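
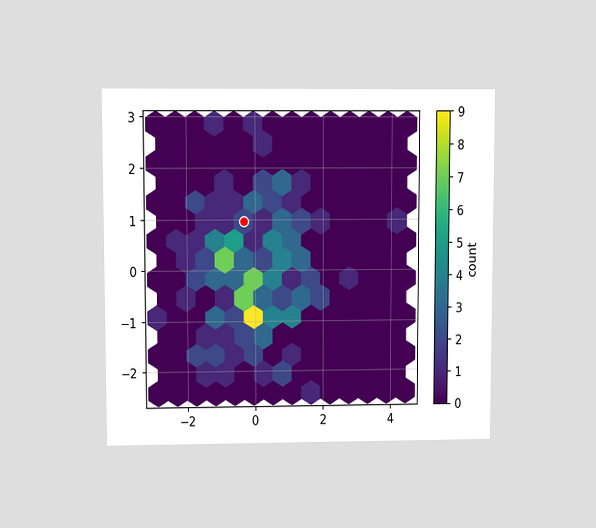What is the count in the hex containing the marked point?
The chart is viewed at a slight angle. The marked hex reads 2 on the colorbar.

2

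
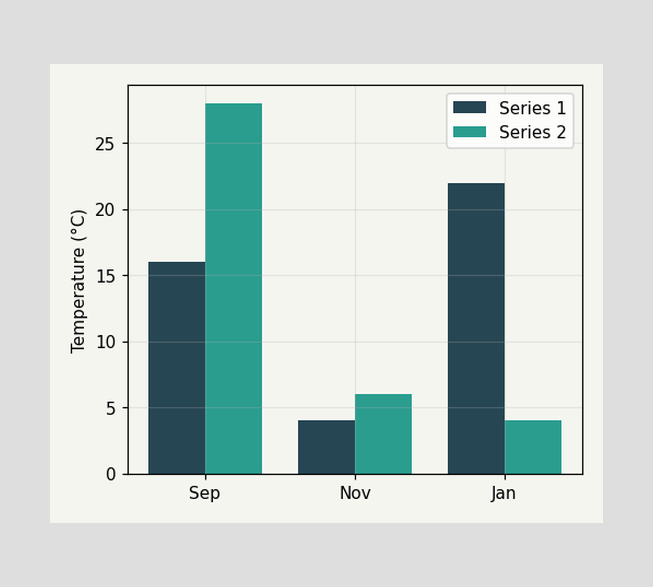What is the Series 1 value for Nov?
4°C

The Series 1 bar at Nov reaches 4°C on the y-axis.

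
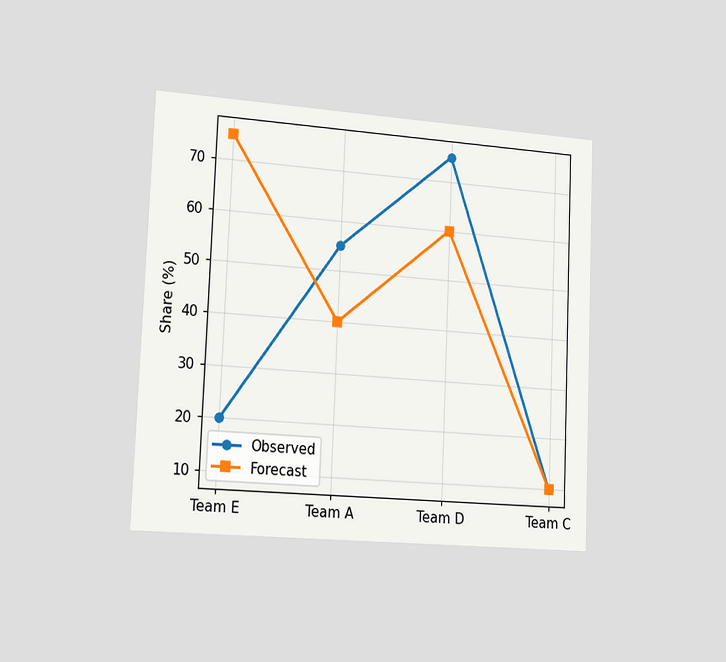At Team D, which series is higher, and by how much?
Observed, by 15%

The chart is tilted about 2° clockwise and viewed slightly from the left. At Team D, Observed sits above the other line by 15%.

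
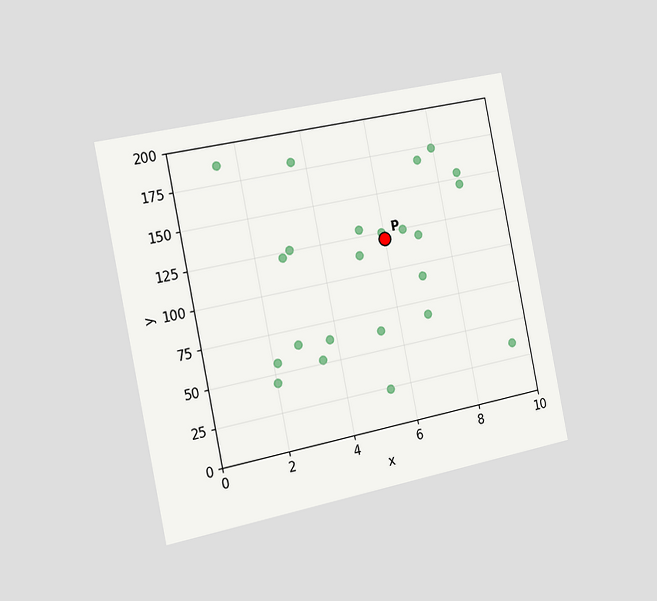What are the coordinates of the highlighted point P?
(6, 120)

The chart is tilted about 11° counter-clockwise and viewed slightly from the left. Following the gridlines from P to each axis, P sits at (6, 120).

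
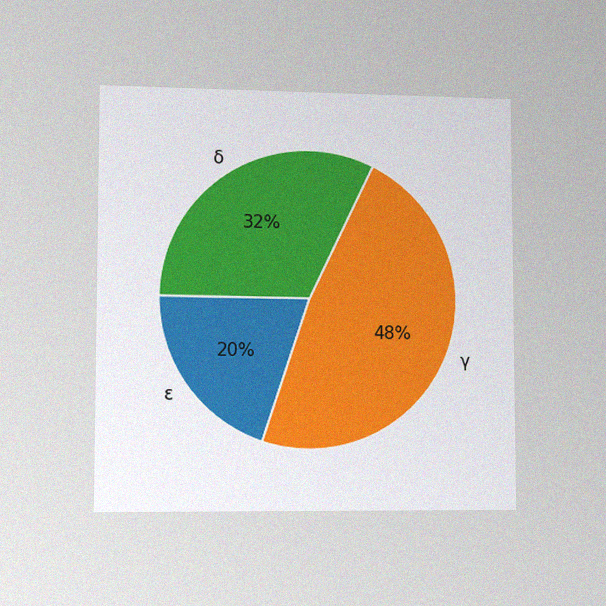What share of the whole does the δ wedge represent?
32%

The chart is viewed slightly from the left, with some photo noise. The δ slice takes up 32% of the pie.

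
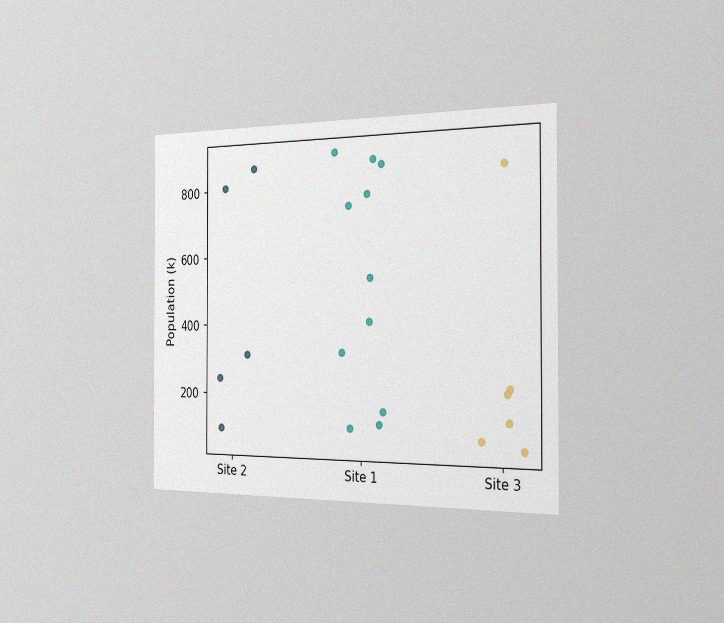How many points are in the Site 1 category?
11

The chart is viewed slightly from the right, with some photo noise. Counting the markers in the Site 1 column gives 11.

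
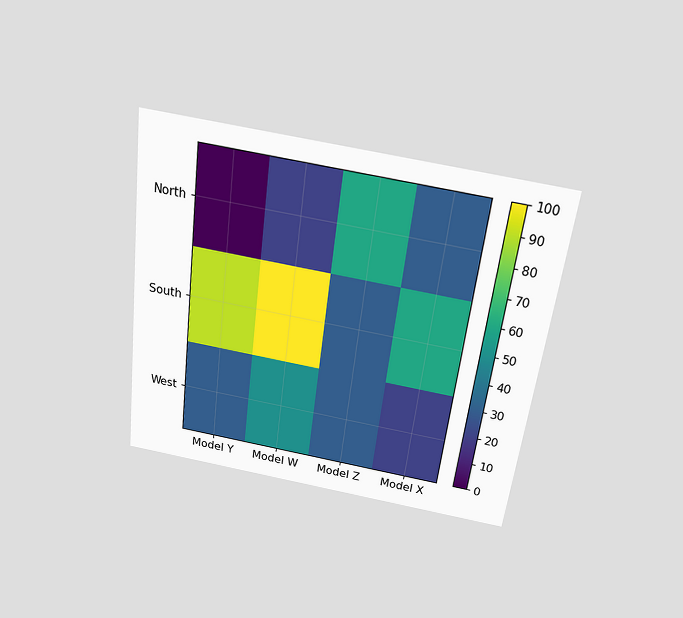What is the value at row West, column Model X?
The chart is tilted about 7° clockwise and viewed slightly from above. Matching cell (West, Model X) against the colorbar gives 20.

20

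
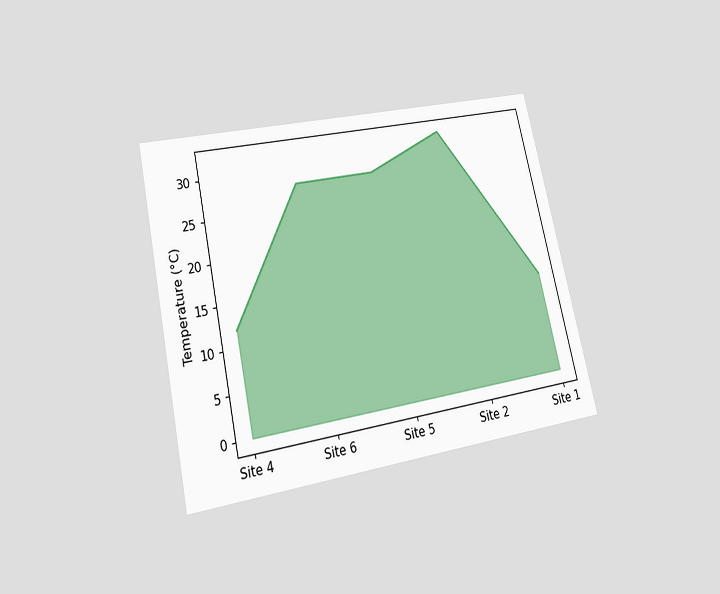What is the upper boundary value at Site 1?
12°C

The chart is tilted about 13° counter-clockwise and viewed slightly from below. At Site 1 the upper boundary is at 12°C.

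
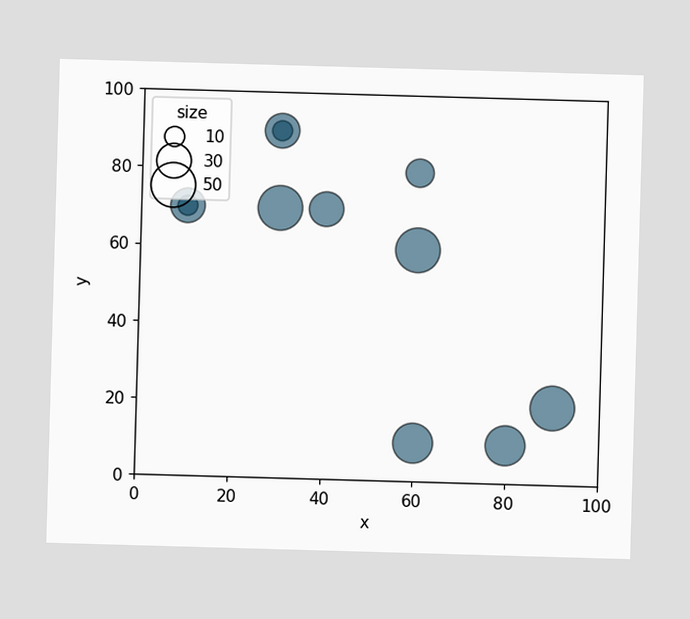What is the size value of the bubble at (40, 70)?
30

Matching the bubble at (40, 70) against the size legend gives 30.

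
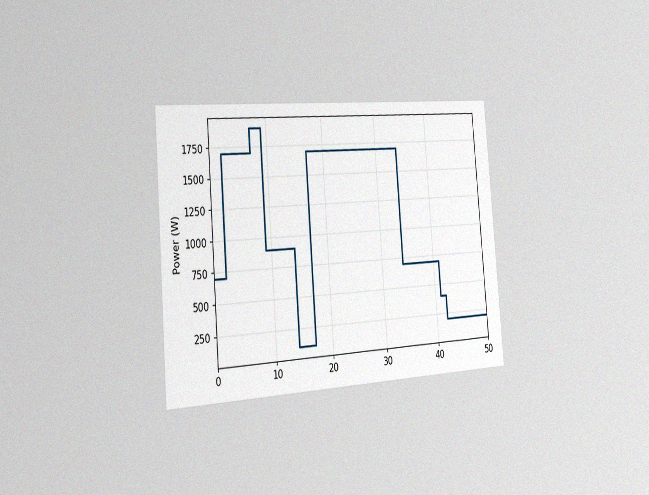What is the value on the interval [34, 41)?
The chart is tilted about 5° counter-clockwise and viewed slightly from the left, with some photo noise. On [34, 41) the step sits at 700W.

700W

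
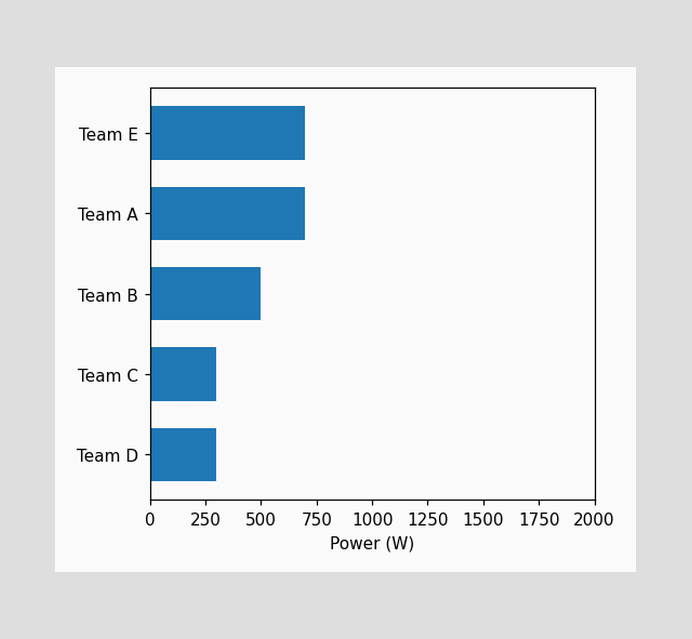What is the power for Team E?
Reading along the chart's x-axis, the Team E bar reaches 700W.

700W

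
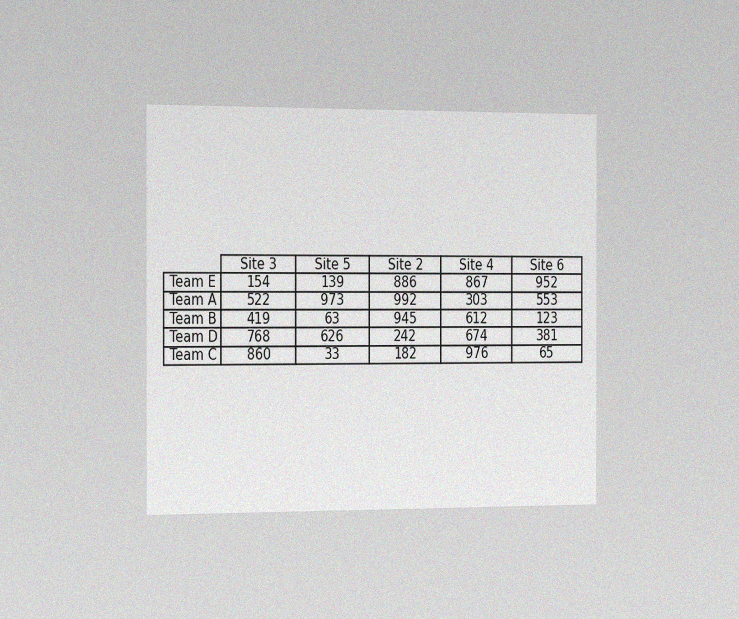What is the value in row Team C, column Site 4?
976

The chart is viewed slightly from the left, with some photo noise. The (Team C, Site 4) cell reads 976.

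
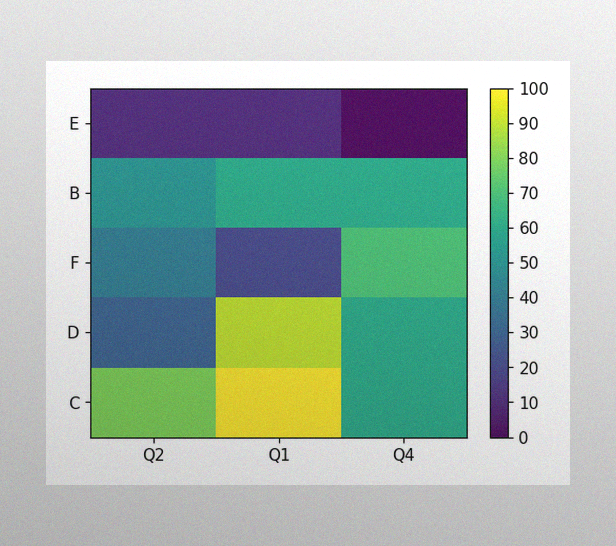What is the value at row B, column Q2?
The image has some photo noise and uneven lighting. Matching cell (B, Q2) against the colorbar gives 50.

50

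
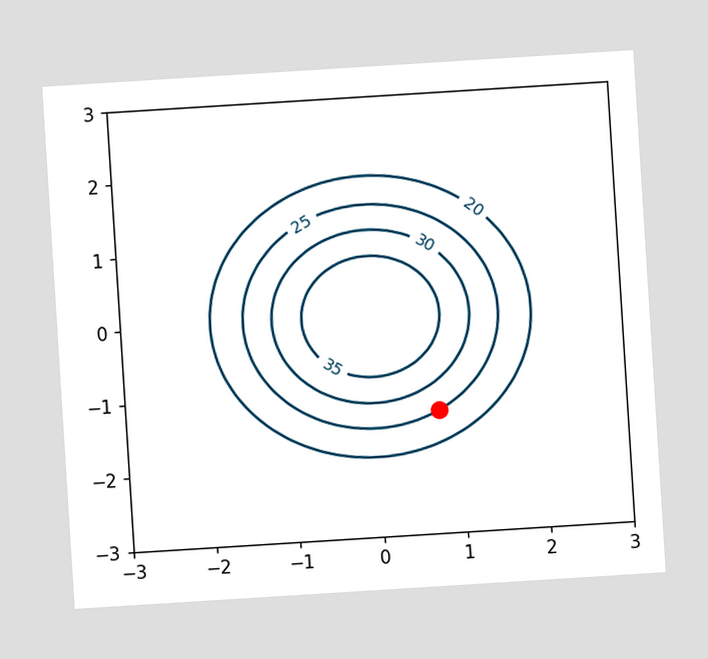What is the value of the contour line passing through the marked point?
25

The chart is tilted about 4° counter-clockwise. The marked point sits on the contour labelled 25.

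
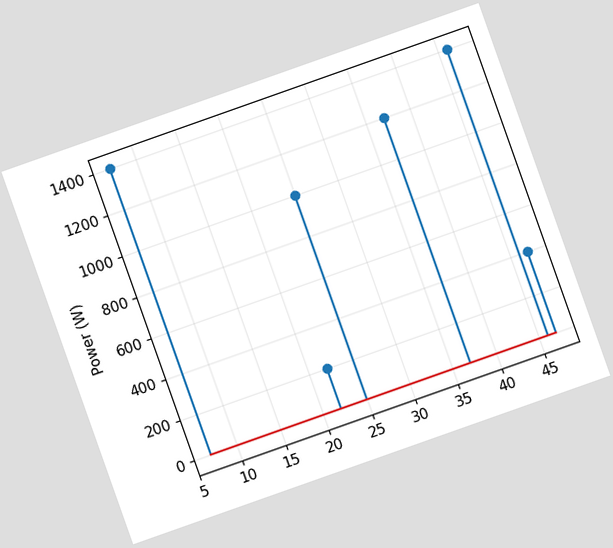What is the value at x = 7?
The chart is tilted about 19° counter-clockwise. The stem at x=7 reaches 1400W.

1400W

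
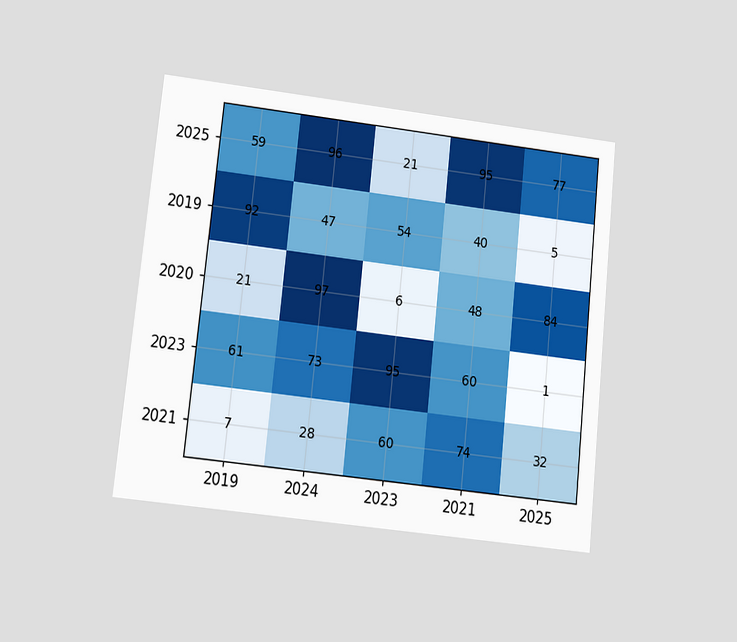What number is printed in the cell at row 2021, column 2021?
74

The chart is tilted about 6° clockwise and viewed at a slight angle. The (2021, 2021) cell reads 74.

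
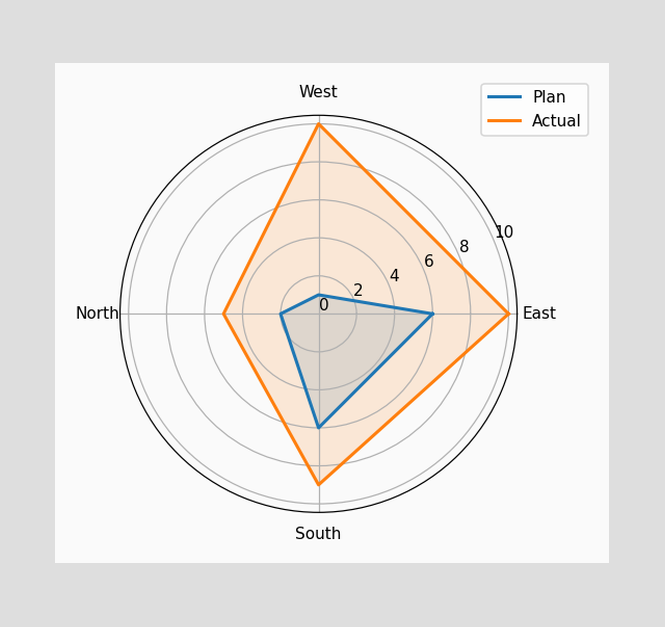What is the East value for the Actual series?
On the East axis, Actual reaches 10.

10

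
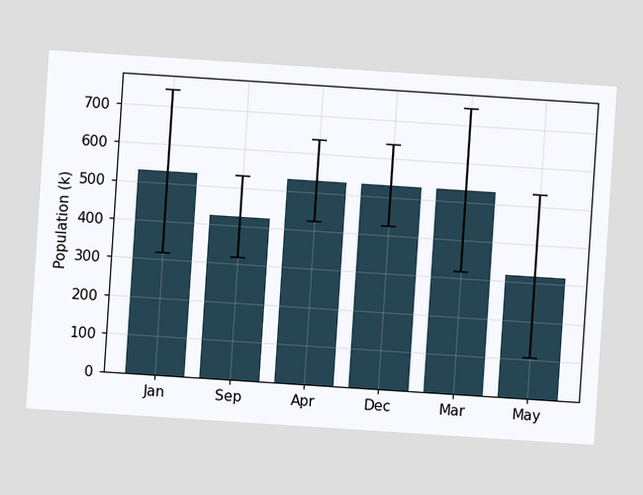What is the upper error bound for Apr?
636k

The chart is tilted about 4° clockwise. The Apr bar's upper whisker reaches 636k.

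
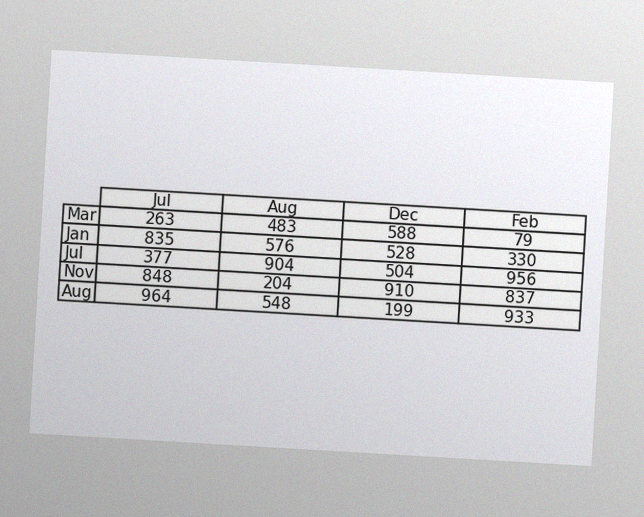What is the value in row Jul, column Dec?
504

The chart is tilted about 3° clockwise, with some photo noise. The (Jul, Dec) cell reads 504.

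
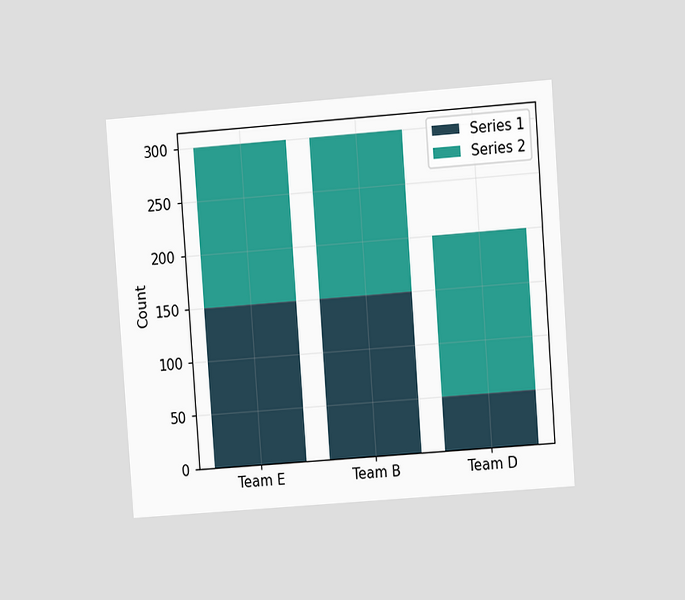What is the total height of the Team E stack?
300

The chart is tilted about 4° counter-clockwise and viewed at a slight angle. The Team E stack's top reaches 300 on the y-axis.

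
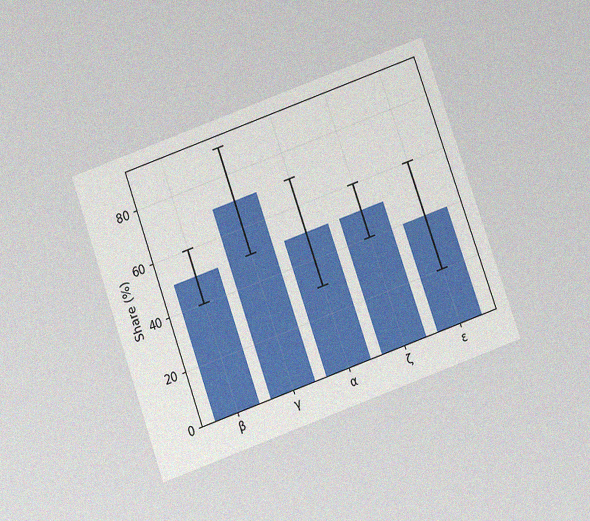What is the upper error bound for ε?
The chart is tilted about 19° counter-clockwise and viewed slightly from below, with some photo noise. The ε bar's upper whisker reaches 60%.

60%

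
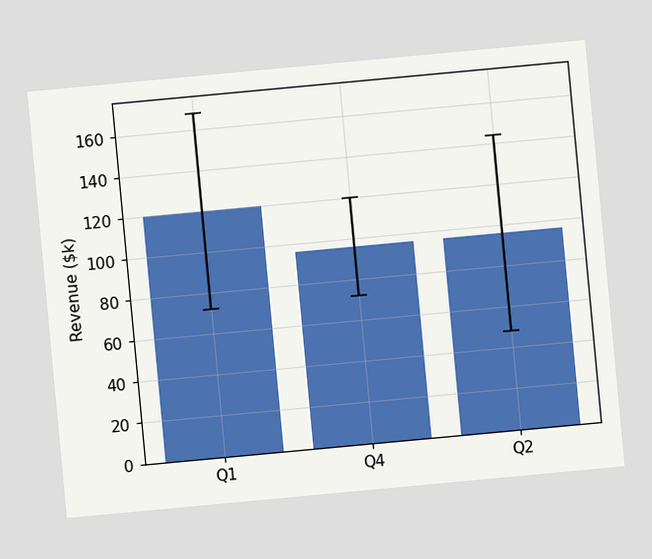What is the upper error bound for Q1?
$168k

The chart is tilted about 5° counter-clockwise. The Q1 bar's upper whisker reaches $168k.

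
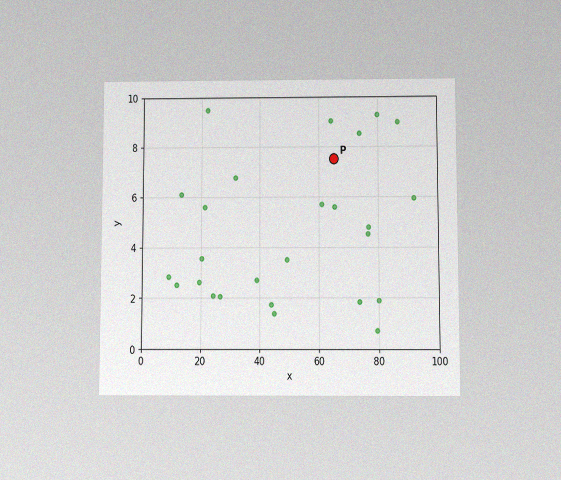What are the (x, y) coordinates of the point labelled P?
(65, 7.5)

The chart is viewed slightly from below, with some photo noise. Following the gridlines from P to each axis, P sits at (65, 7.5).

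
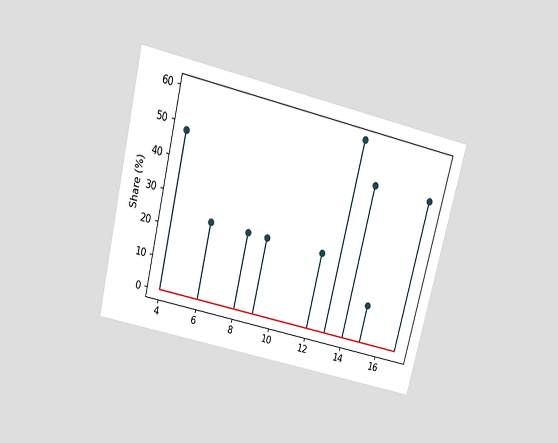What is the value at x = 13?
60%

The chart is tilted about 14° clockwise and viewed slightly from above. The stem at x=13 reaches 60%.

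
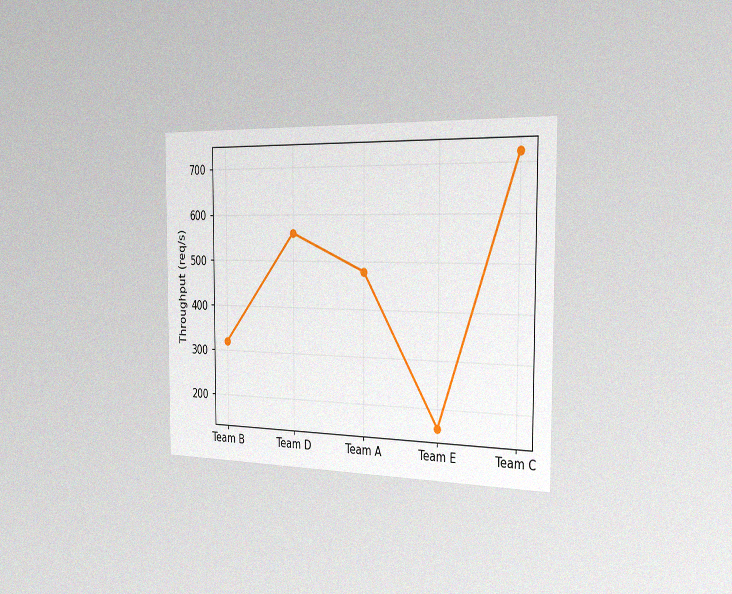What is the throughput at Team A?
The chart is viewed slightly from the right, with some photo noise. At Team A, the line is at 480req/s.

480req/s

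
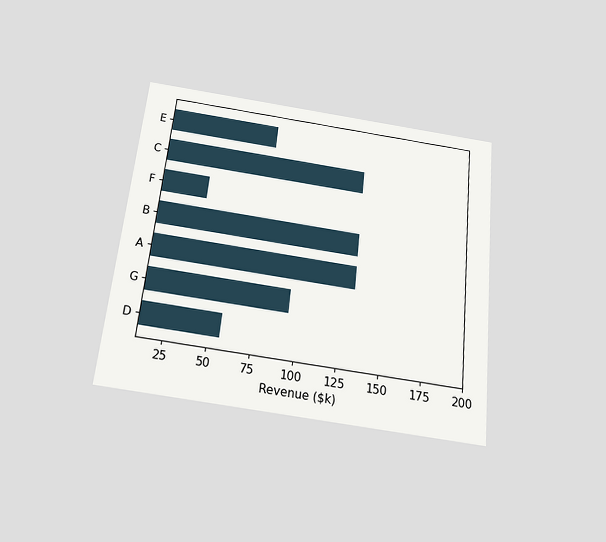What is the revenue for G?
The chart is tilted about 6° clockwise and viewed slightly from below. Reading along the chart's x-axis, the G bar reaches $95k.

$95k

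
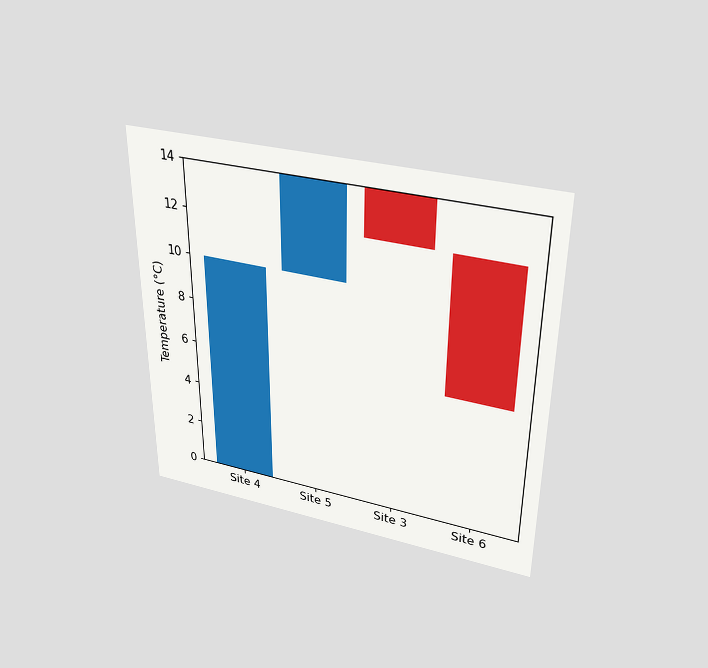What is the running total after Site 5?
14°C

The chart is viewed slightly from above. After Site 5 the running total reaches 14°C.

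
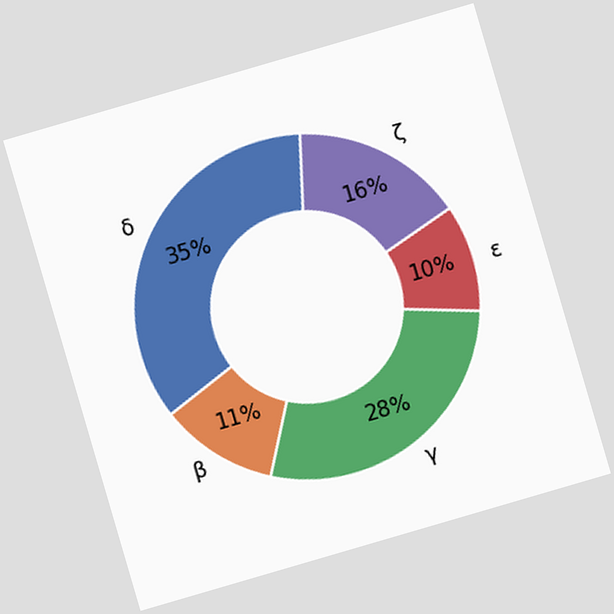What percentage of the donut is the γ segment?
28%

The chart is tilted about 16° counter-clockwise. The γ segment takes up 28% of the ring.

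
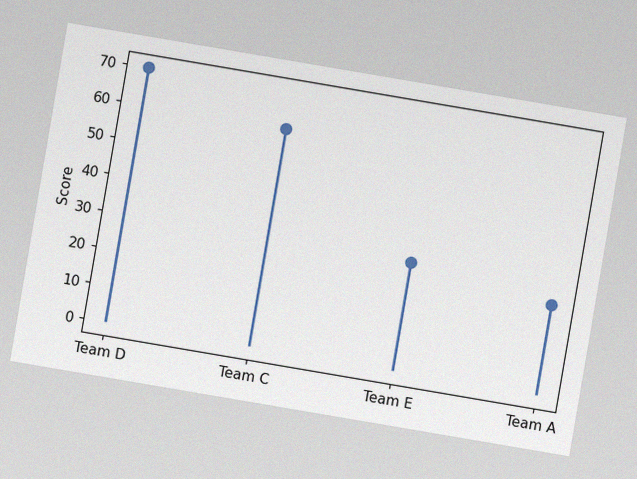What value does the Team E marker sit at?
30

The chart is tilted about 10° clockwise, with some photo noise. The Team E marker sits at 30.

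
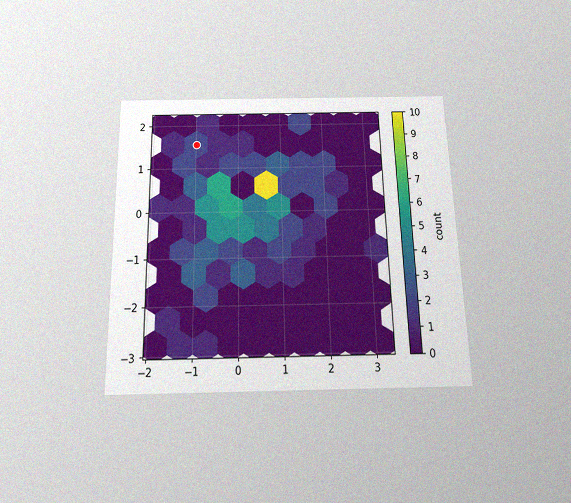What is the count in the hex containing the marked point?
The chart is viewed slightly from below, with some photo noise. The marked hex reads 2 on the colorbar.

2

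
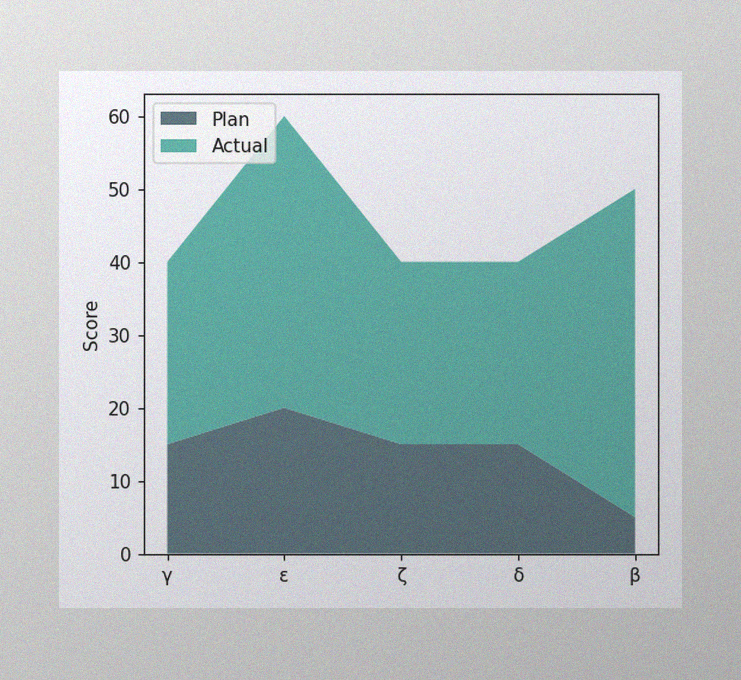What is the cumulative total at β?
50

The image has some photo noise and uneven lighting. The stacked total at β reaches 50.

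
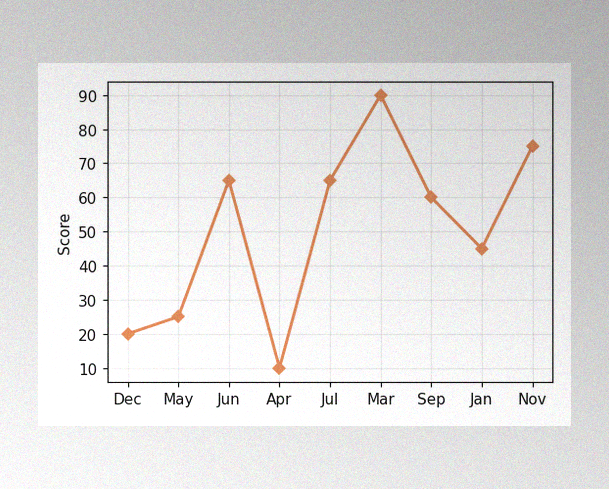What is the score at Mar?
The image has some photo noise and uneven lighting. At Mar, the line is at 90.

90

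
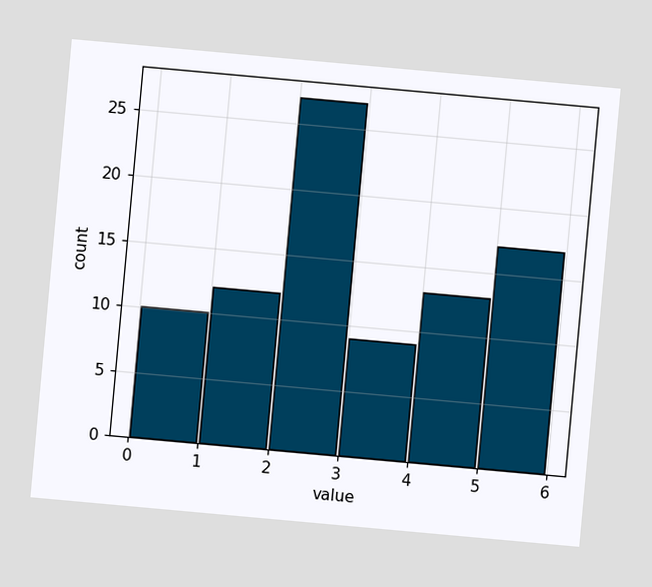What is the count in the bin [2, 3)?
27

The chart is tilted about 5° clockwise. The [2, 3) bin has height 27.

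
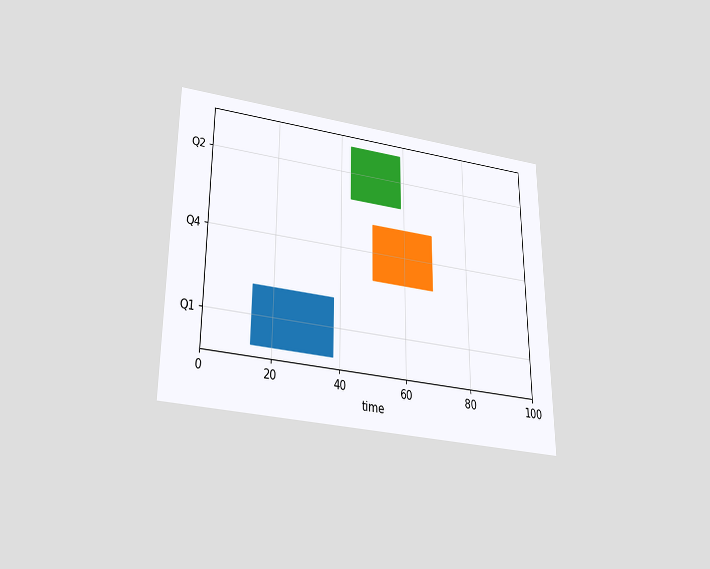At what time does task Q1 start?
The chart is viewed slightly from below. The Q1 bar begins at t=14.

14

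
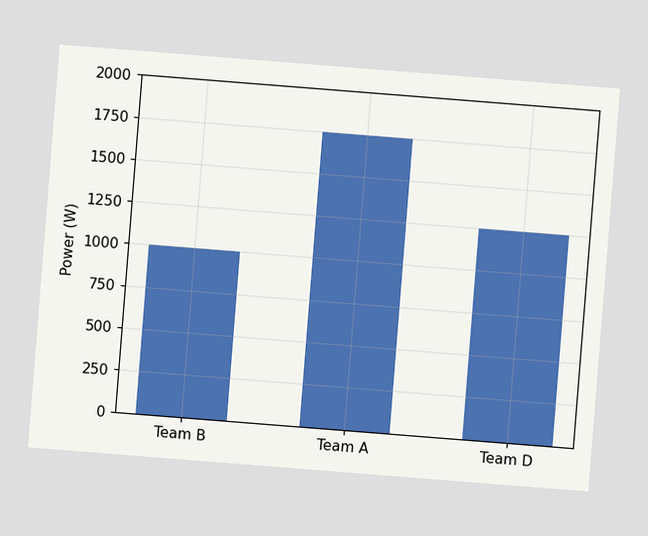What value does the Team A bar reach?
1750W

The chart is tilted about 5° clockwise. Reading along the chart's y-axis, the Team A bar reaches 1750W.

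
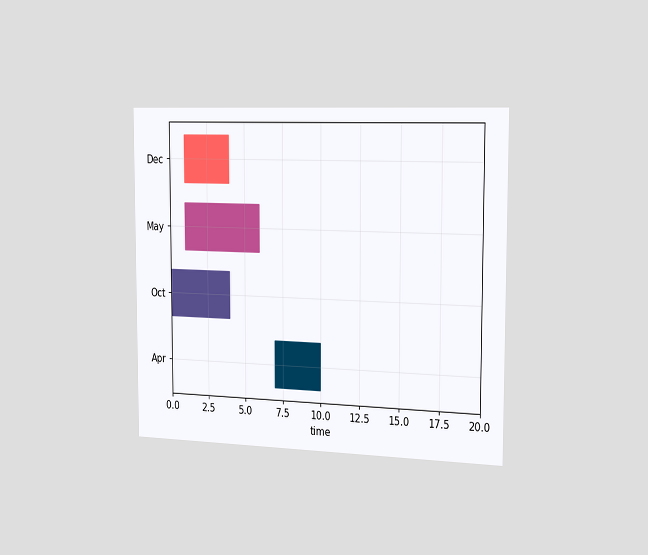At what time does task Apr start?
7

The chart is viewed slightly from the right. The Apr bar begins at t=7.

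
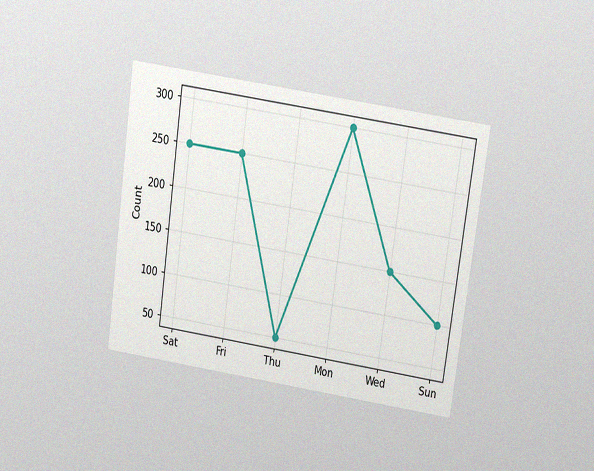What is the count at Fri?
250

The chart is tilted about 8° clockwise and viewed slightly from above, with some photo noise. At Fri, the line is at 250.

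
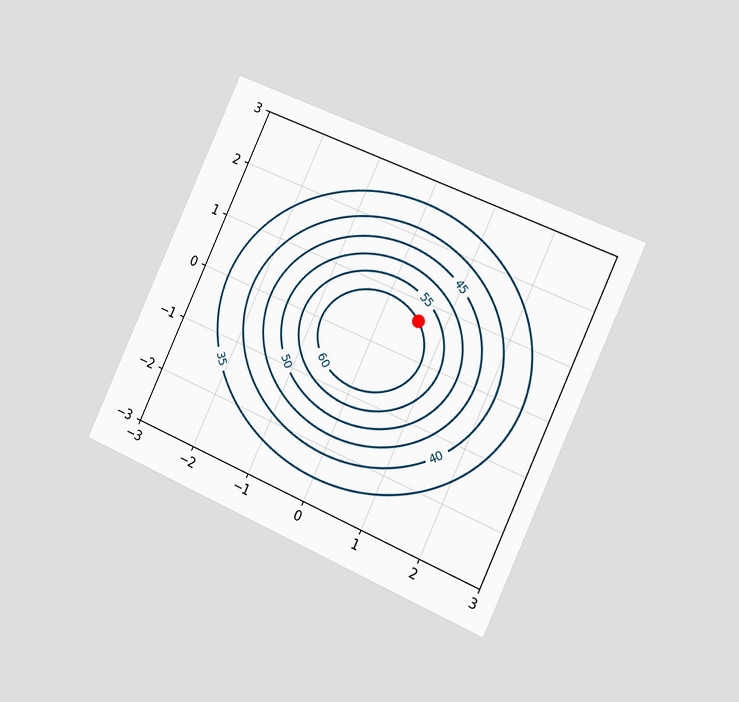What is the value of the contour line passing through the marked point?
The chart is tilted about 24° clockwise and viewed slightly from the right. The marked point sits on the contour labelled 60.

60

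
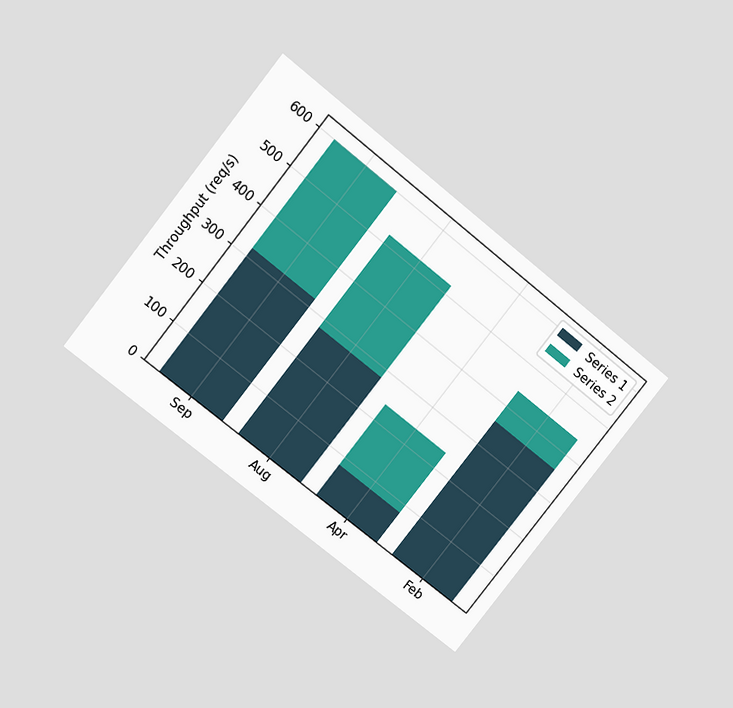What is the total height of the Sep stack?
The chart is tilted about 38° clockwise and viewed at a slight angle. The Sep stack's top reaches 600req/s on the y-axis.

600req/s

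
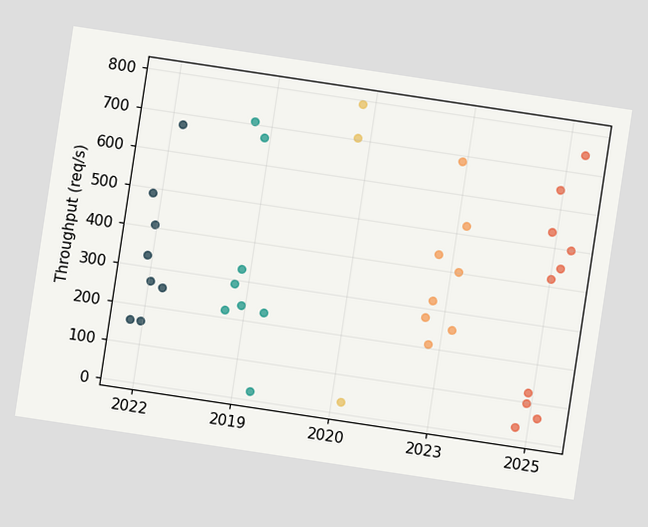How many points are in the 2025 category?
10

The chart is tilted about 9° clockwise. Counting the markers in the 2025 column gives 10.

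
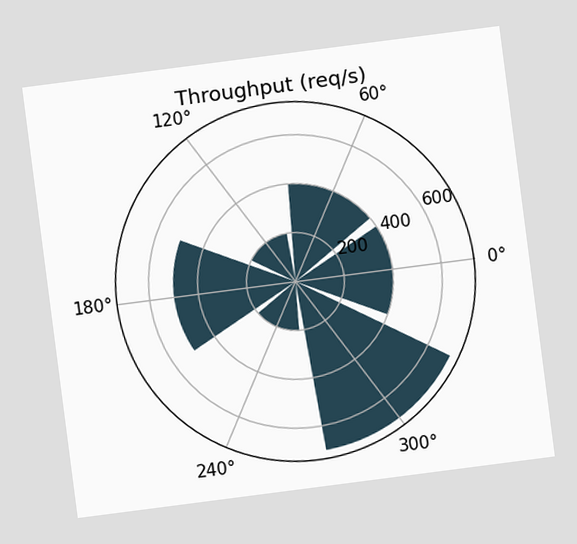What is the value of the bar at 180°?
The chart is tilted about 7° counter-clockwise. The bar at 180° reaches 500req/s on the radial axis.

500req/s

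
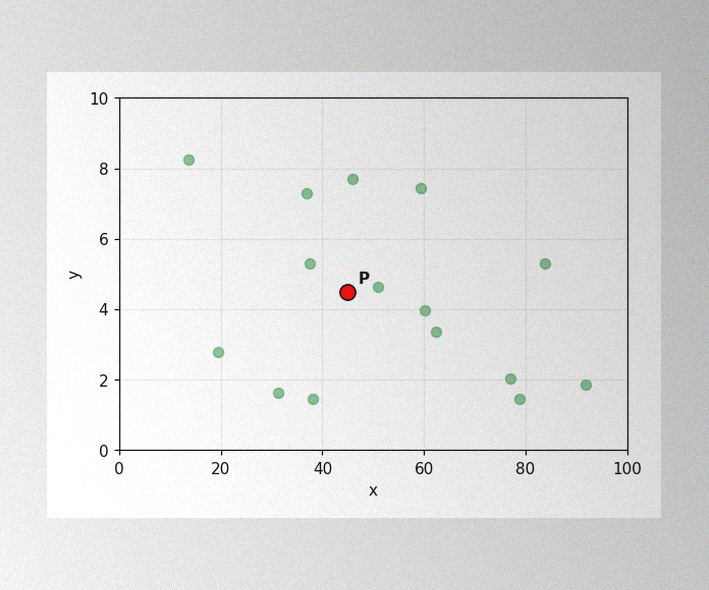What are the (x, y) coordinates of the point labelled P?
(45, 4.5)

The image has some photo noise and uneven lighting. Following the gridlines from P to each axis, P sits at (45, 4.5).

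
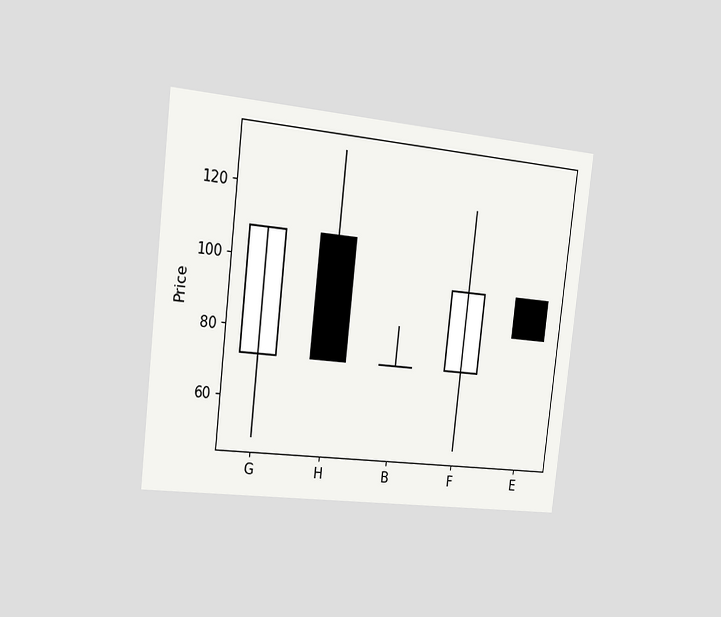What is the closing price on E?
The chart is tilted about 7° clockwise and viewed slightly from the left. The E candle closes at 84.

84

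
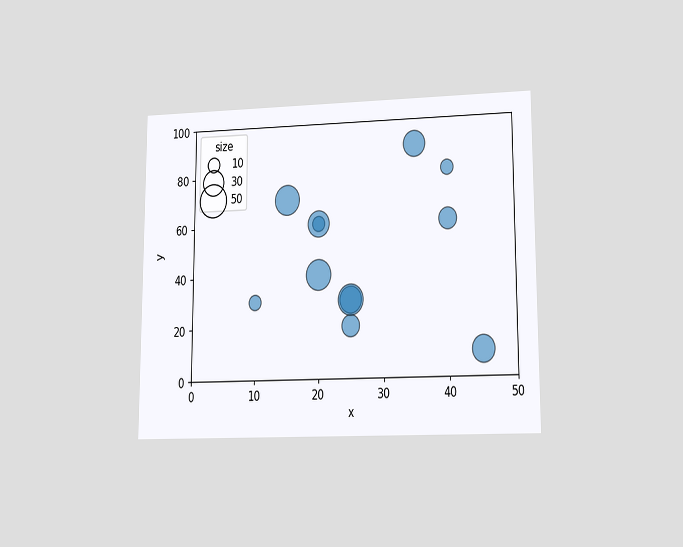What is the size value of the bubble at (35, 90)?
The chart is viewed at a slight angle. Matching the bubble at (35, 90) against the size legend gives 30.

30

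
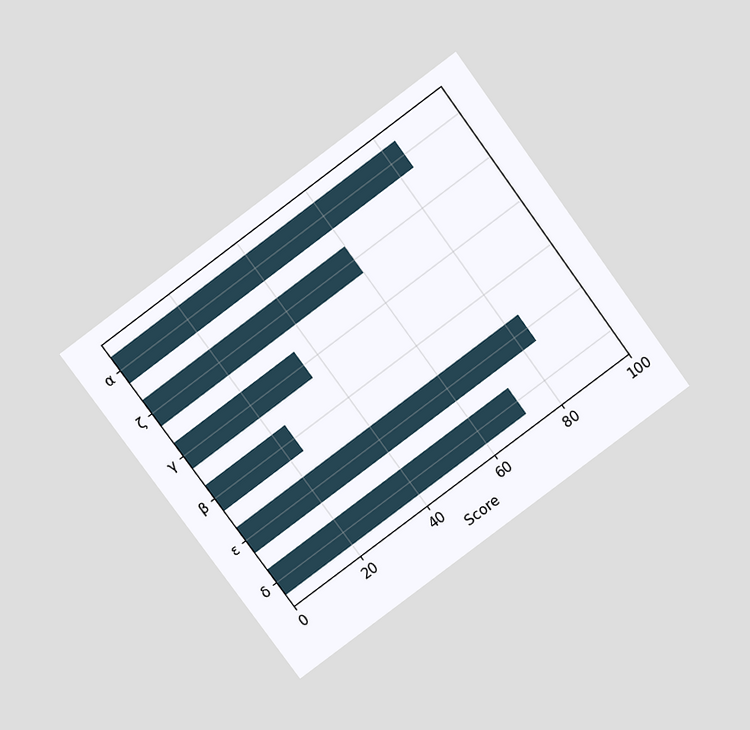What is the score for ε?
84

The chart is tilted about 36° counter-clockwise and viewed slightly from above. Reading along the chart's x-axis, the ε bar reaches 84.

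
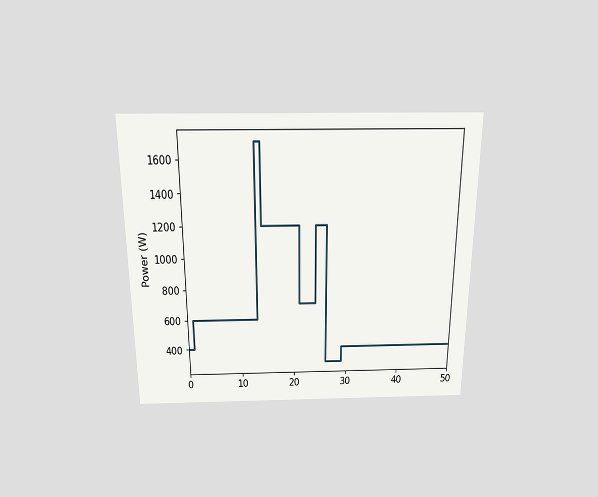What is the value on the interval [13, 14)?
The chart is viewed slightly from above. On [13, 14) the step sits at 1700W.

1700W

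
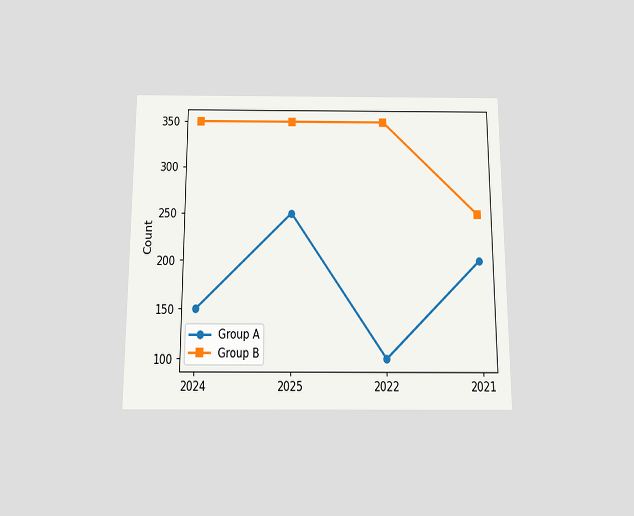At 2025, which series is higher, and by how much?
The chart is viewed slightly from below. At 2025, Group B sits above the other line by 100.

Group B, by 100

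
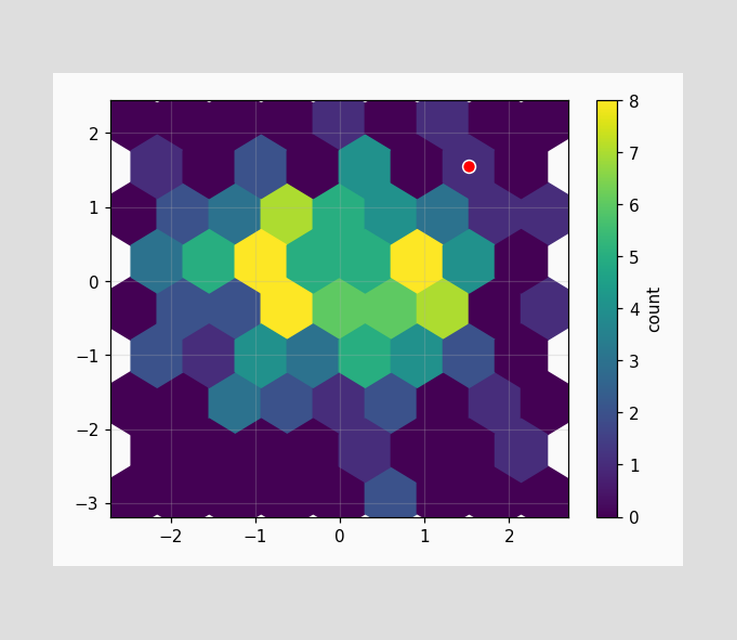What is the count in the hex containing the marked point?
1

The marked hex reads 1 on the colorbar.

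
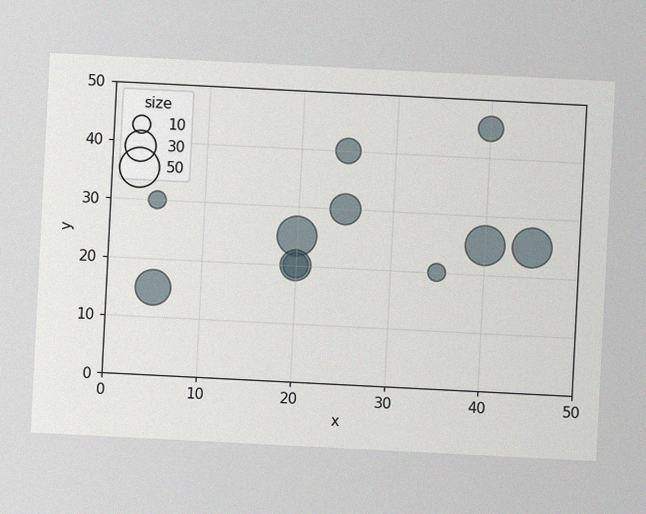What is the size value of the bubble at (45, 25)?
50

The chart is tilted about 3° clockwise, with some photo noise. Matching the bubble at (45, 25) against the size legend gives 50.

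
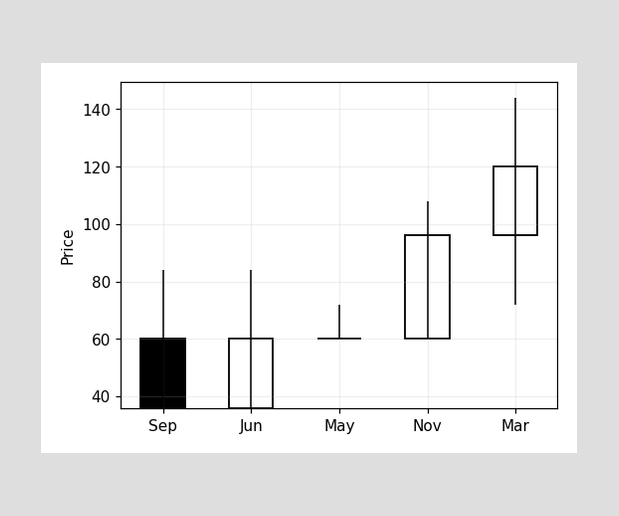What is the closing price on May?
The May candle closes at 60.

60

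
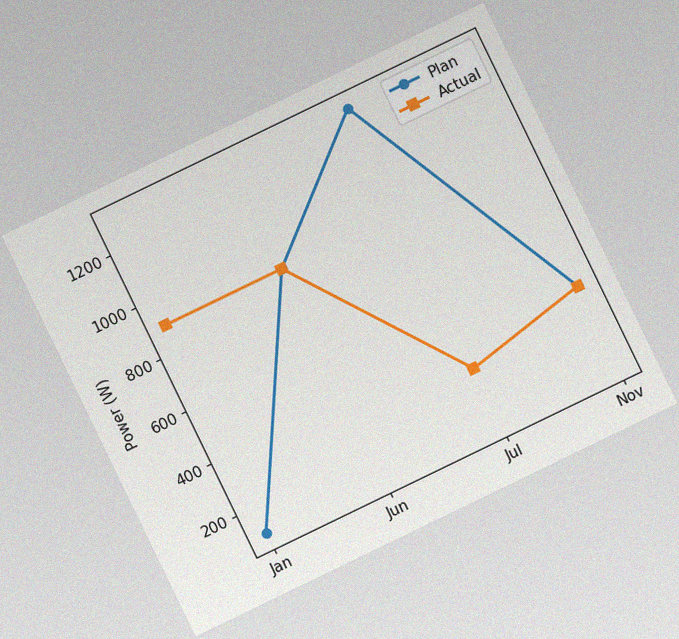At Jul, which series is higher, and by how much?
Plan, by 1000W

The chart is tilted about 26° counter-clockwise, with some photo noise. At Jul, Plan sits above the other line by 1000W.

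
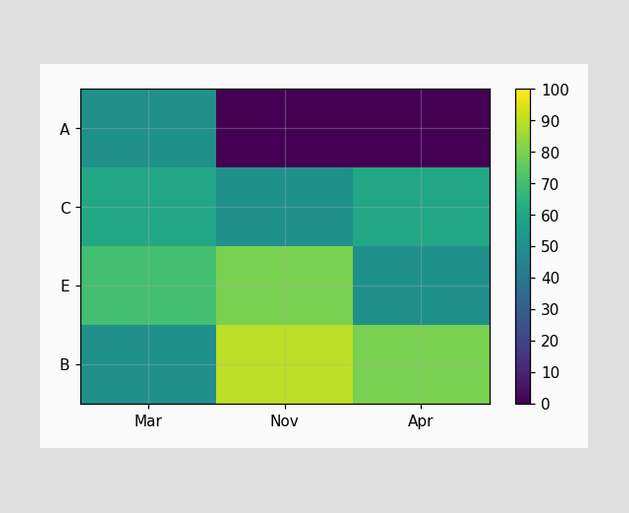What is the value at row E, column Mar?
70

Matching cell (E, Mar) against the colorbar gives 70.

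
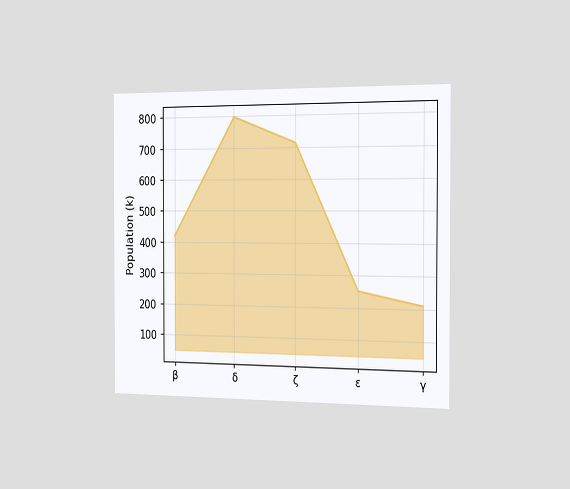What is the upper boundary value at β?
The chart is viewed slightly from the right. At β the upper boundary is at 420k.

420k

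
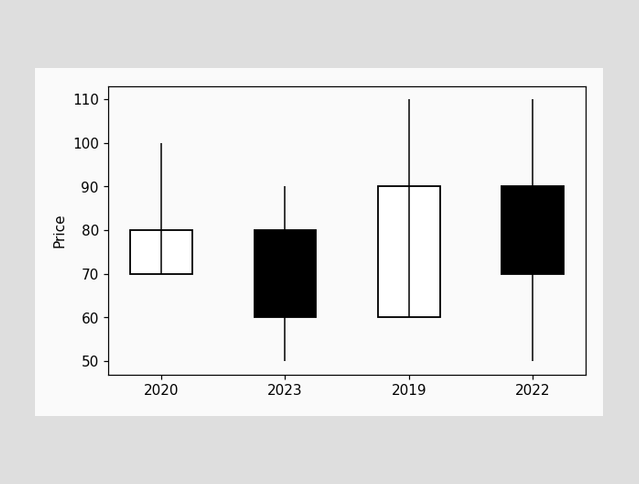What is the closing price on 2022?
70

The 2022 candle closes at 70.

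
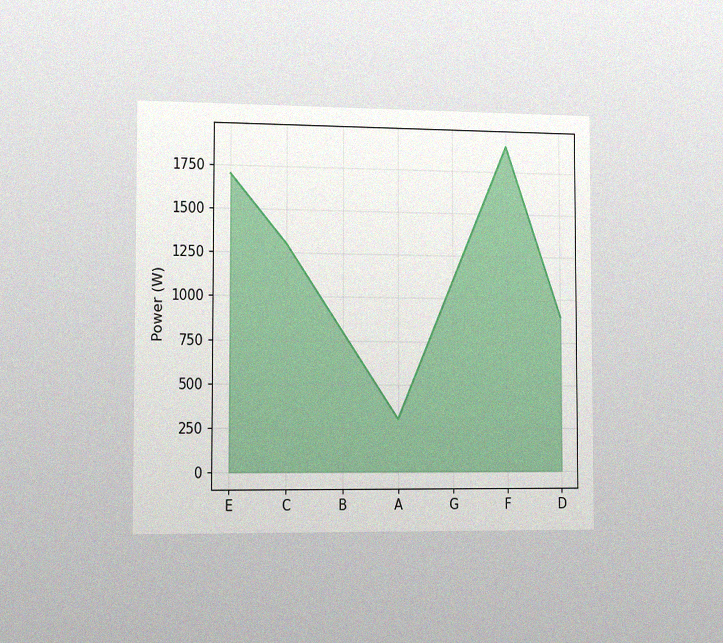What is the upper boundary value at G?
1100W

The chart is viewed slightly from the left, with some photo noise. At G the upper boundary is at 1100W.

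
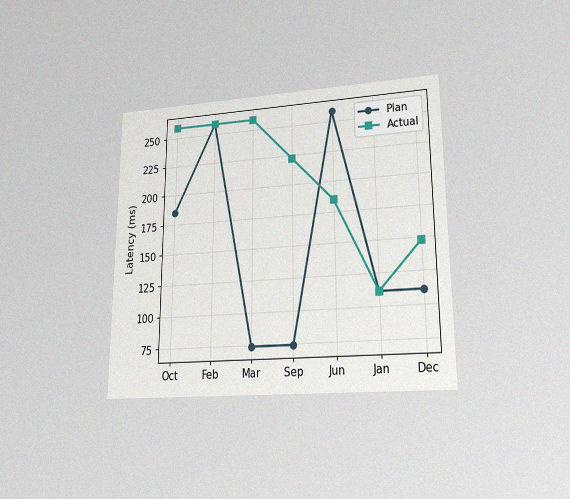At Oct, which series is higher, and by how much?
The chart is viewed at a slight angle, with some photo noise. At Oct, Actual sits above the other line by 74ms.

Actual, by 74ms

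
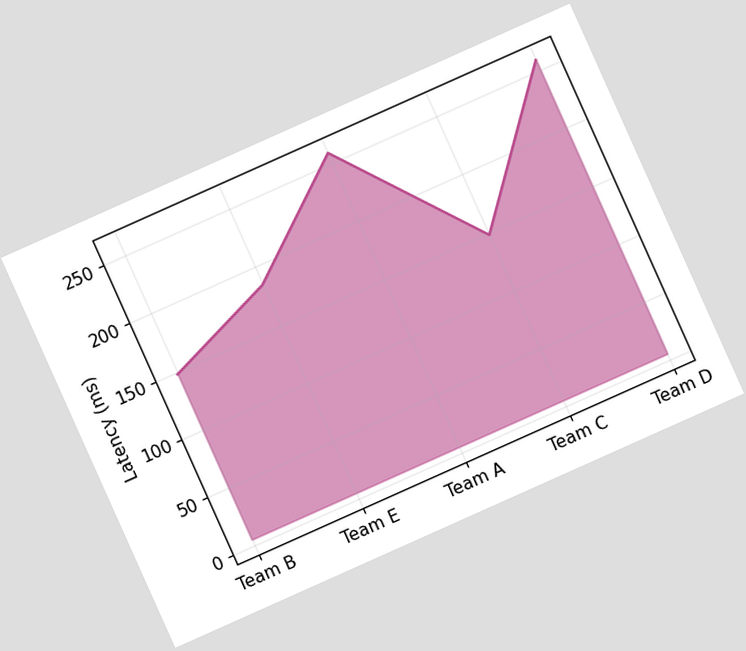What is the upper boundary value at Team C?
148ms

The chart is tilted about 24° counter-clockwise. At Team C the upper boundary is at 148ms.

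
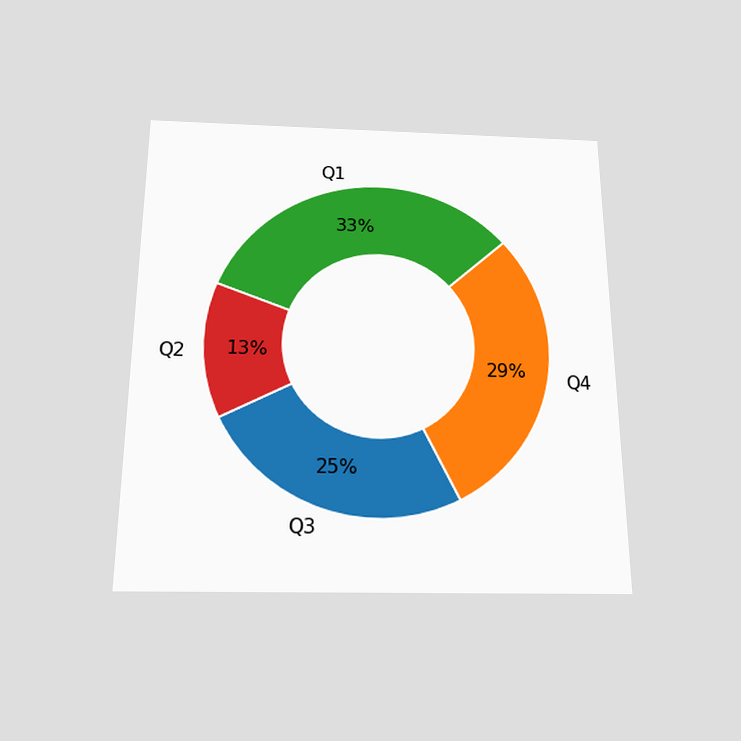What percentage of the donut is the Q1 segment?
The chart is viewed slightly from below. The Q1 segment takes up 33% of the ring.

33%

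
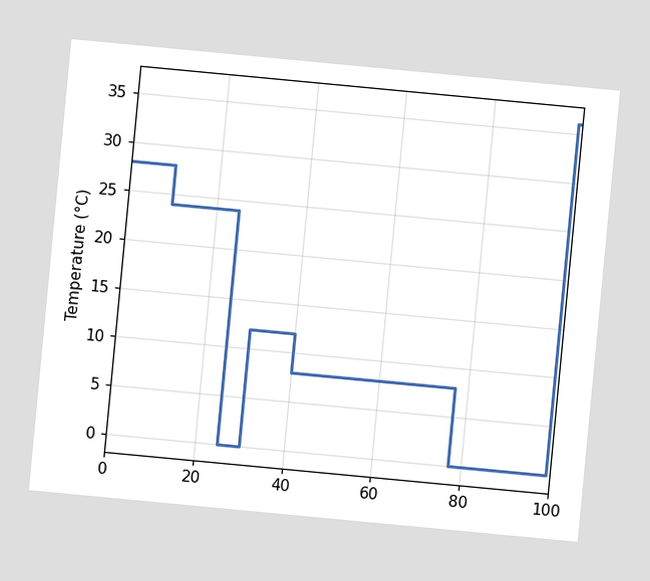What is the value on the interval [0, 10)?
28°C

The chart is tilted about 5° clockwise. On [0, 10) the step sits at 28°C.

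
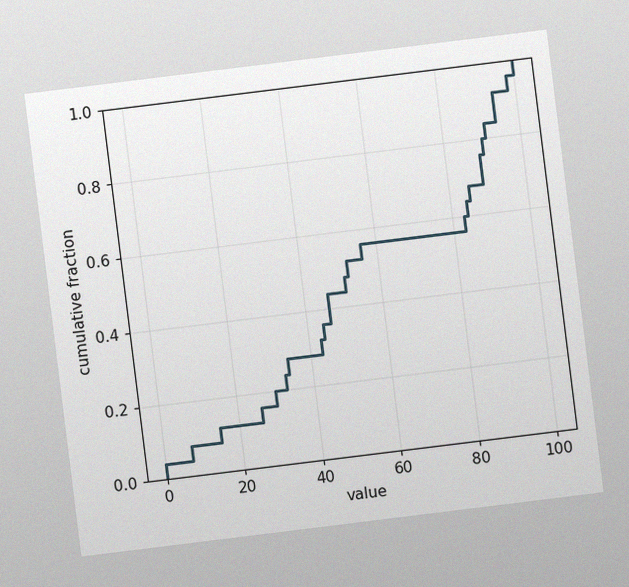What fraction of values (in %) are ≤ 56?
The chart is tilted about 7° counter-clockwise, with some photo noise. At x=56 the ECDF step is at 56%.

56%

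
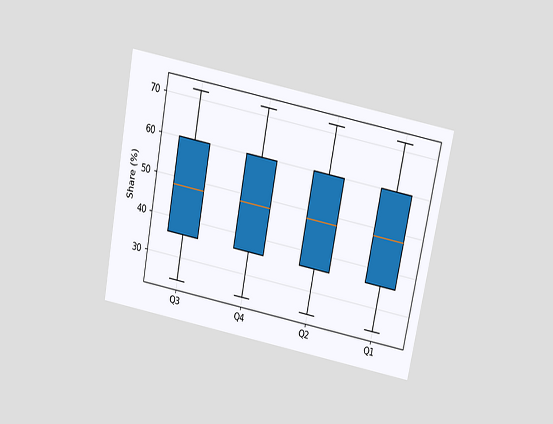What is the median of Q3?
The chart is tilted about 11° clockwise and viewed slightly from above. The median line in the Q3 box sits at 48%.

48%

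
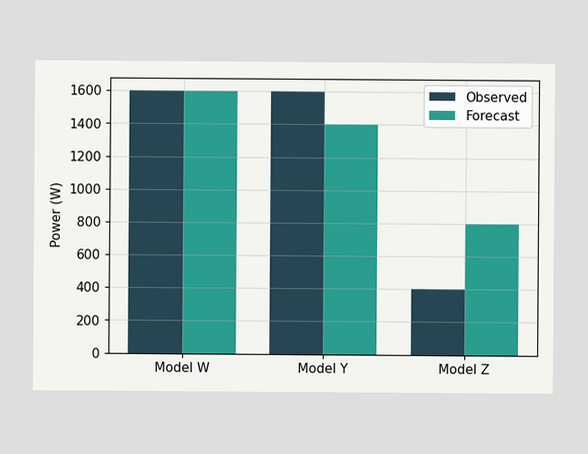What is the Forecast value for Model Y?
1400W

The Forecast bar at Model Y reaches 1400W on the y-axis.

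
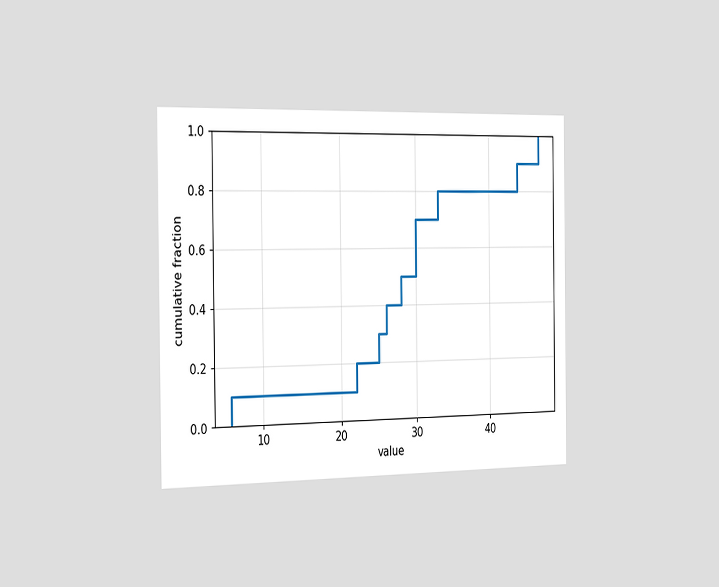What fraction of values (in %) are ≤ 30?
70%

The chart is viewed slightly from the left. At x=30 the ECDF step is at 70%.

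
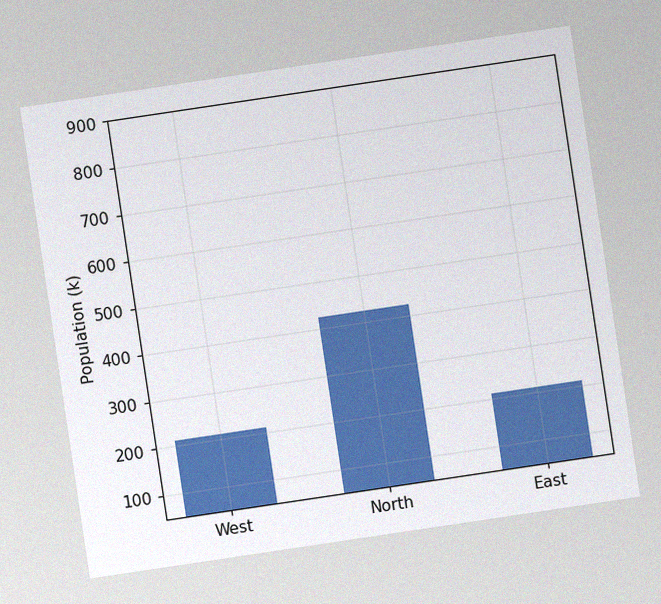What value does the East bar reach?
The chart is tilted about 8° counter-clockwise, with some photo noise. Reading along the chart's y-axis, the East bar reaches 212k.

212k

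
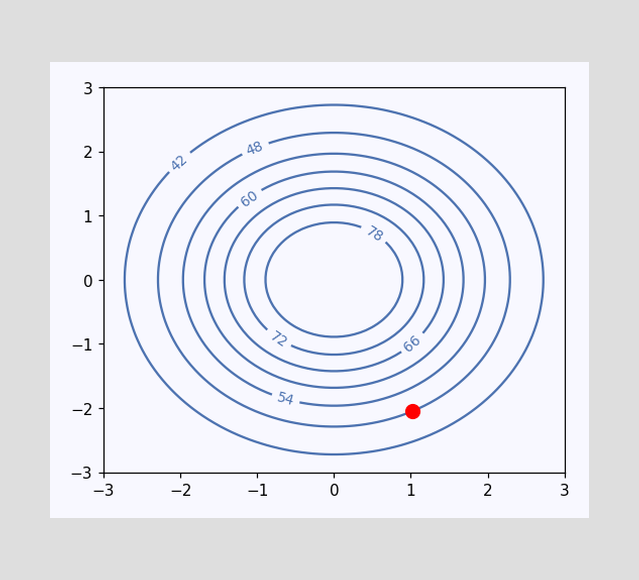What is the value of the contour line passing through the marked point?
48

The marked point sits on the contour labelled 48.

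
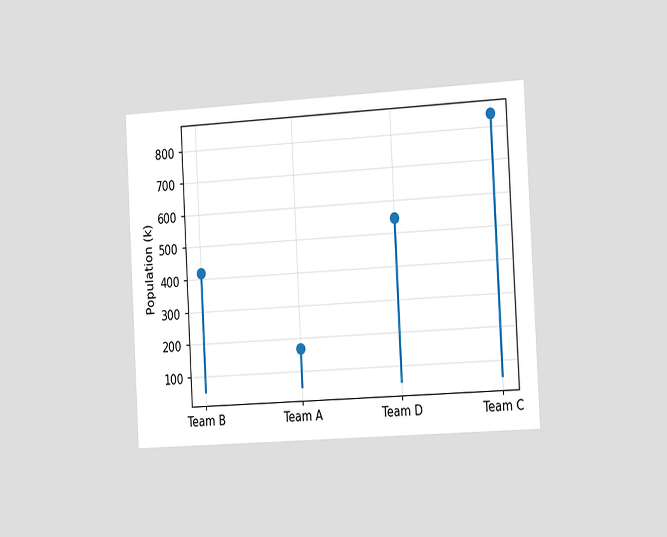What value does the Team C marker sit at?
The chart is tilted about 3° counter-clockwise and viewed slightly from the right. The Team C marker sits at 840k.

840k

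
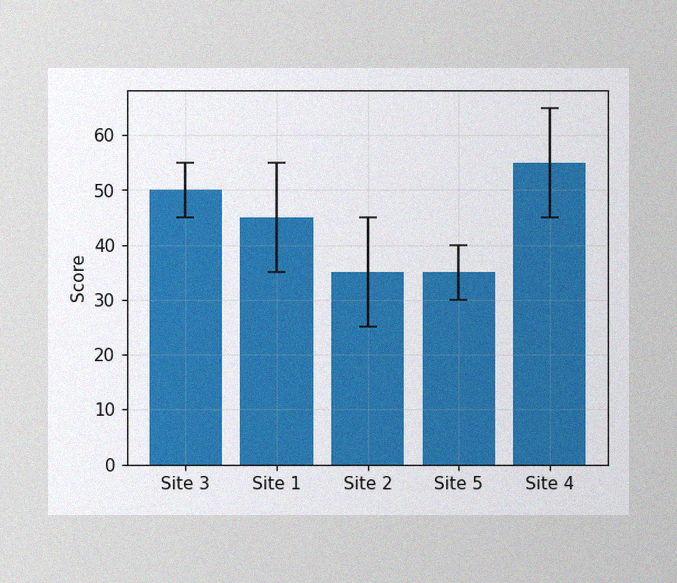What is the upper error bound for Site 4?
The image has some photo noise and uneven lighting. The Site 4 bar's upper whisker reaches 65.

65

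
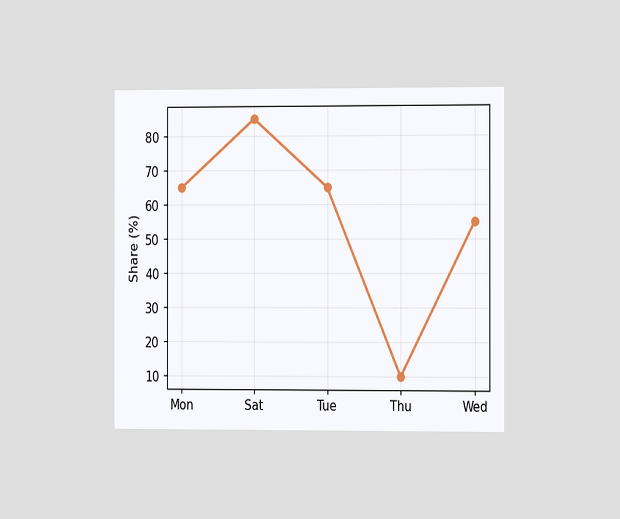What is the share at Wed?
The chart is viewed slightly from the right. At Wed, the line is at 55%.

55%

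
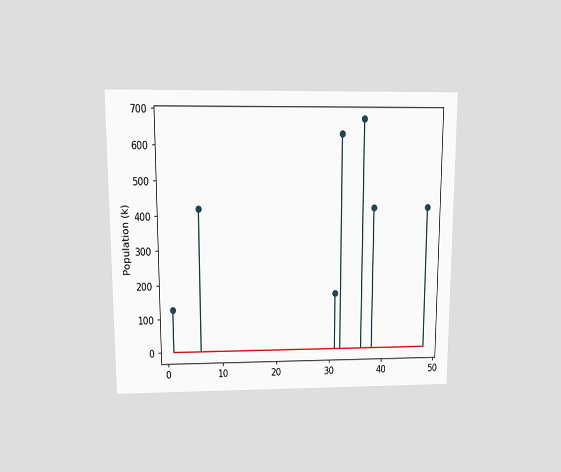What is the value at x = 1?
126k

The chart is viewed slightly from above. The stem at x=1 reaches 126k.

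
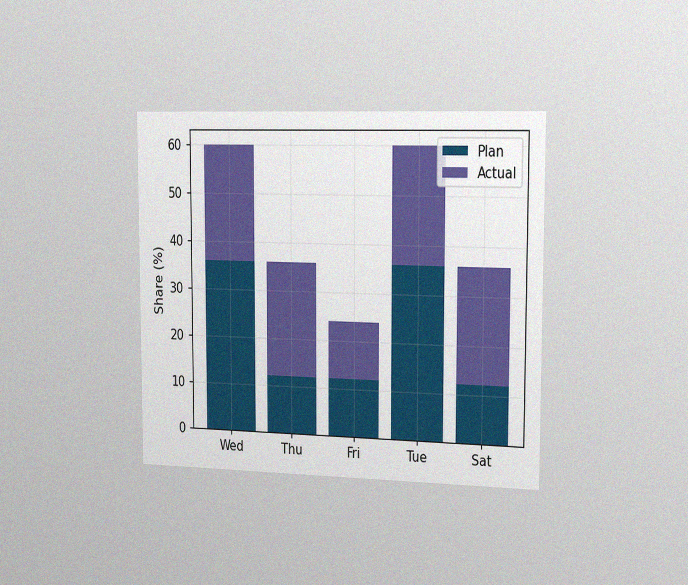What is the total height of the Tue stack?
60%

The chart is viewed slightly from the right, with some photo noise. The Tue stack's top reaches 60% on the y-axis.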